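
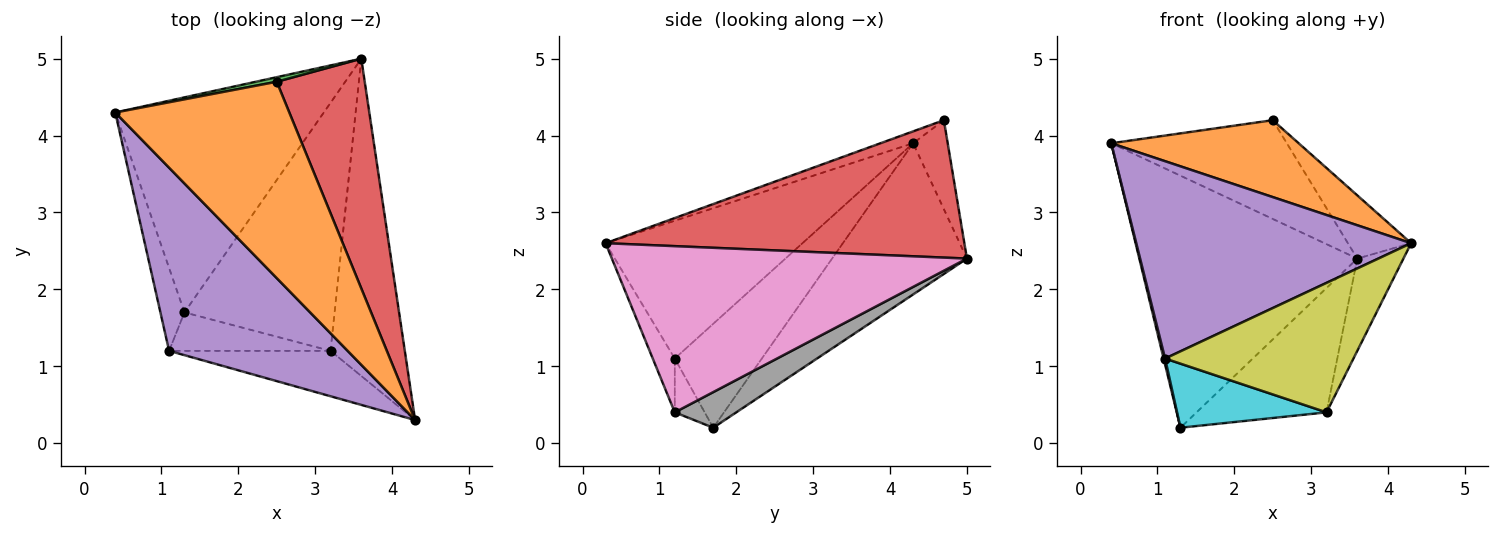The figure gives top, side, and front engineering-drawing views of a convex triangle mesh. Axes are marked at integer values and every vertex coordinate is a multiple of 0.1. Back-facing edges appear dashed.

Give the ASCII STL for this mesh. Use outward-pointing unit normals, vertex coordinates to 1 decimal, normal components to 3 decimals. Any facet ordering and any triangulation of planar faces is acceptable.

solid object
 facet normal -0.426 0.688 -0.587
  outer loop
   vertex 1.3 1.7 0.2
   vertex 0.4 4.3 3.9
   vertex 3.6 5.0 2.4
  endloop
 endfacet
 facet normal -0.063 -0.364 0.929
  outer loop
   vertex 2.5 4.7 4.2
   vertex 0.4 4.3 3.9
   vertex 4.3 0.3 2.6
  endloop
 endfacet
 facet normal -0.193 0.980 0.045
  outer loop
   vertex 2.5 4.7 4.2
   vertex 3.6 5.0 2.4
   vertex 0.4 4.3 3.9
  endloop
 endfacet
 facet normal 0.833 0.147 0.533
  outer loop
   vertex 2.5 4.7 4.2
   vertex 4.3 0.3 2.6
   vertex 3.6 5.0 2.4
  endloop
 endfacet
 facet normal -0.465 -0.649 0.602
  outer loop
   vertex 1.1 1.2 1.1
   vertex 4.3 0.3 2.6
   vertex 0.4 4.3 3.9
  endloop
 endfacet
 facet normal -0.974 -0.016 -0.226
  outer loop
   vertex 1.1 1.2 1.1
   vertex 0.4 4.3 3.9
   vertex 1.3 1.7 0.2
  endloop
 endfacet
 facet normal 0.907 0.118 -0.405
  outer loop
   vertex 3.2 1.2 0.4
   vertex 3.6 5.0 2.4
   vertex 4.3 0.3 2.6
  endloop
 endfacet
 facet normal 0.207 0.438 -0.875
  outer loop
   vertex 3.2 1.2 0.4
   vertex 1.3 1.7 0.2
   vertex 3.6 5.0 2.4
  endloop
 endfacet
 facet normal -0.110 -0.938 -0.329
  outer loop
   vertex 3.2 1.2 0.4
   vertex 4.3 0.3 2.6
   vertex 1.1 1.2 1.1
  endloop
 endfacet
 facet normal -0.169 -0.845 -0.507
  outer loop
   vertex 3.2 1.2 0.4
   vertex 1.1 1.2 1.1
   vertex 1.3 1.7 0.2
  endloop
 endfacet
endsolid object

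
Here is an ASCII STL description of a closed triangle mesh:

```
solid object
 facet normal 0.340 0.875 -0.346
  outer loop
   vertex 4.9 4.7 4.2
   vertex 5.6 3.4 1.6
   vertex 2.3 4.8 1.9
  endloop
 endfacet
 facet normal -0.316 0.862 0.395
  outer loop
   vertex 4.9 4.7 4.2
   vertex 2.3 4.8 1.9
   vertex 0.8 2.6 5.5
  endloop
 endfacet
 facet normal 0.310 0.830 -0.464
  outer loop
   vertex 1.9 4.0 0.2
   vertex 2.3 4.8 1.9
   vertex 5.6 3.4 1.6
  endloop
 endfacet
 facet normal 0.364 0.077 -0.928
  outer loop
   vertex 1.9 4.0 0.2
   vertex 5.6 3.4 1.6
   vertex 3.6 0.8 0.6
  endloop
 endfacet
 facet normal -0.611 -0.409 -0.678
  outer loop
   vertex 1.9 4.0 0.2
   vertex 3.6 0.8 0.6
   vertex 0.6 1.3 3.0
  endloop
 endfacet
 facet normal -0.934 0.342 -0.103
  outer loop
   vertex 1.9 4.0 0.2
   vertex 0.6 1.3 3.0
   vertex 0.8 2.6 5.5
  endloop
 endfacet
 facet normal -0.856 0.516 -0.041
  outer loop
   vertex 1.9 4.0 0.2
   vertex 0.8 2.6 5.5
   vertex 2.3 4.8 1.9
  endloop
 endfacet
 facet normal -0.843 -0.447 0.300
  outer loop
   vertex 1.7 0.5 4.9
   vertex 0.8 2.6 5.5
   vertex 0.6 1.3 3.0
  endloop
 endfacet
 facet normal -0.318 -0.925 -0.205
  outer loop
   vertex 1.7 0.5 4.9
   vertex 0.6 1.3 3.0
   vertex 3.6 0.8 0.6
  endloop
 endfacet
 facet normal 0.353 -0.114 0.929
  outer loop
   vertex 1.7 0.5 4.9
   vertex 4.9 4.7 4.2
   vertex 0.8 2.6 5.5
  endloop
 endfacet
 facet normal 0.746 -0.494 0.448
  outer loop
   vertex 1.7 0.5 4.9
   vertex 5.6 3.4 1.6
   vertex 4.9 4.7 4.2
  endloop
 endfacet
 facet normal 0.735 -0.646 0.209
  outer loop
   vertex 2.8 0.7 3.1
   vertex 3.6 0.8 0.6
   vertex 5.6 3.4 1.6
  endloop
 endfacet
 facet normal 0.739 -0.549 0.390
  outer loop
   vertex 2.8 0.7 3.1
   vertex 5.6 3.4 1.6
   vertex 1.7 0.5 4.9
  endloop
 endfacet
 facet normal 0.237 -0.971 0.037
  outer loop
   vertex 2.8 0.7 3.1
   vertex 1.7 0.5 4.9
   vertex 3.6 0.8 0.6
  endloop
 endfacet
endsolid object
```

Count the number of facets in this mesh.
14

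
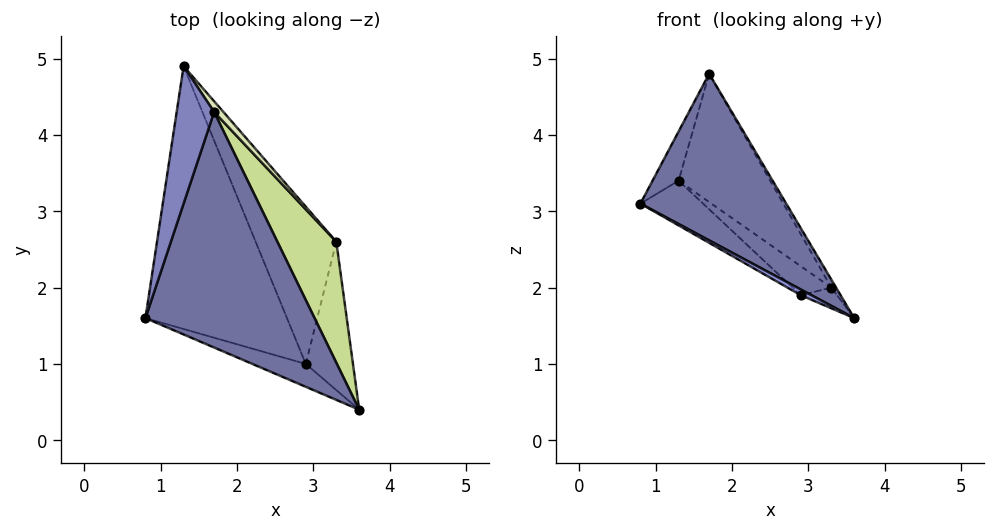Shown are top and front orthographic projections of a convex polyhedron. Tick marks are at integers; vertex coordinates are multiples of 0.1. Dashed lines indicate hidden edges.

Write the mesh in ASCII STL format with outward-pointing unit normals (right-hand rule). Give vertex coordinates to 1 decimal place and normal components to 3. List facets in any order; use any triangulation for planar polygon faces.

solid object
 facet normal 0.187 -0.567 0.802
  outer loop
   vertex 1.7 4.3 4.8
   vertex 0.8 1.6 3.1
   vertex 3.6 0.4 1.6
  endloop
 endfacet
 facet normal -0.941 0.114 0.318
  outer loop
   vertex 1.7 4.3 4.8
   vertex 1.3 4.9 3.4
   vertex 0.8 1.6 3.1
  endloop
 endfacet
 facet normal -0.529 -0.206 -0.823
  outer loop
   vertex 2.9 1.0 1.9
   vertex 3.6 0.4 1.6
   vertex 0.8 1.6 3.1
  endloop
 endfacet
 facet normal -0.458 0.149 -0.876
  outer loop
   vertex 2.9 1.0 1.9
   vertex 0.8 1.6 3.1
   vertex 1.3 4.9 3.4
  endloop
 endfacet
 facet normal -0.292 0.132 -0.947
  outer loop
   vertex 3.3 2.6 2.0
   vertex 3.6 0.4 1.6
   vertex 2.9 1.0 1.9
  endloop
 endfacet
 facet normal -0.433 0.164 -0.887
  outer loop
   vertex 3.3 2.6 2.0
   vertex 2.9 1.0 1.9
   vertex 1.3 4.9 3.4
  endloop
 endfacet
 facet normal 0.876 0.032 0.481
  outer loop
   vertex 3.3 2.6 2.0
   vertex 1.7 4.3 4.8
   vertex 3.6 0.4 1.6
  endloop
 endfacet
 facet normal 0.769 0.637 0.053
  outer loop
   vertex 3.3 2.6 2.0
   vertex 1.3 4.9 3.4
   vertex 1.7 4.3 4.8
  endloop
 endfacet
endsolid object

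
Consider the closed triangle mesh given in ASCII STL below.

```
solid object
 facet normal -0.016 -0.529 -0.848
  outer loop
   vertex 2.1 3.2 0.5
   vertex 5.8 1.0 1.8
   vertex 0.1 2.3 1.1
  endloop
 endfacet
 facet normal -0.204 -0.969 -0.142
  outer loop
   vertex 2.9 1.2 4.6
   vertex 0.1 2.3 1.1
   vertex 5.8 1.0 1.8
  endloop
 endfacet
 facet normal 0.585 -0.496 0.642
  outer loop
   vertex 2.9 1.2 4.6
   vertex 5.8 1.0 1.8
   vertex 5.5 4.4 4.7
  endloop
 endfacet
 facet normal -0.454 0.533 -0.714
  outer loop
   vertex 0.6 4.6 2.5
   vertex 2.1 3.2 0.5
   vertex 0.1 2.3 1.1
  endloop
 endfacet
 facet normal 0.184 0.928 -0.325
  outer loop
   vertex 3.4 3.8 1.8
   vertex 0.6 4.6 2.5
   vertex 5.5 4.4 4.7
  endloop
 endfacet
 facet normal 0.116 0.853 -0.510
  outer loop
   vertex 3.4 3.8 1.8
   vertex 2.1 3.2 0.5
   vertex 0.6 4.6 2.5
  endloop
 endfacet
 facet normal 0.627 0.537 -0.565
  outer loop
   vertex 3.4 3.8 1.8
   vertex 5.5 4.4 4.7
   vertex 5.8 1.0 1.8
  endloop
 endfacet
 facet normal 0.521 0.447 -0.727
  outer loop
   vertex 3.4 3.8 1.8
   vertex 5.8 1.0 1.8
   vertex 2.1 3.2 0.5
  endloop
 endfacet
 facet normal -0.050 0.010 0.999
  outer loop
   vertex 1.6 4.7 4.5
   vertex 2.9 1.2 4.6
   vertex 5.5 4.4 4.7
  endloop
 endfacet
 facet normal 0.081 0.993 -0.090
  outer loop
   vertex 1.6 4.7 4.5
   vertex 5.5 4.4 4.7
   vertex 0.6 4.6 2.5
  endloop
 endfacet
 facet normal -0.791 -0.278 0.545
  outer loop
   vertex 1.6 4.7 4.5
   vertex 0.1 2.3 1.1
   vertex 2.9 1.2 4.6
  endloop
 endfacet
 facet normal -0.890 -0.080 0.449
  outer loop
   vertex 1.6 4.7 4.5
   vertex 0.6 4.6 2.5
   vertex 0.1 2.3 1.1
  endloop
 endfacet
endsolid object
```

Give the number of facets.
12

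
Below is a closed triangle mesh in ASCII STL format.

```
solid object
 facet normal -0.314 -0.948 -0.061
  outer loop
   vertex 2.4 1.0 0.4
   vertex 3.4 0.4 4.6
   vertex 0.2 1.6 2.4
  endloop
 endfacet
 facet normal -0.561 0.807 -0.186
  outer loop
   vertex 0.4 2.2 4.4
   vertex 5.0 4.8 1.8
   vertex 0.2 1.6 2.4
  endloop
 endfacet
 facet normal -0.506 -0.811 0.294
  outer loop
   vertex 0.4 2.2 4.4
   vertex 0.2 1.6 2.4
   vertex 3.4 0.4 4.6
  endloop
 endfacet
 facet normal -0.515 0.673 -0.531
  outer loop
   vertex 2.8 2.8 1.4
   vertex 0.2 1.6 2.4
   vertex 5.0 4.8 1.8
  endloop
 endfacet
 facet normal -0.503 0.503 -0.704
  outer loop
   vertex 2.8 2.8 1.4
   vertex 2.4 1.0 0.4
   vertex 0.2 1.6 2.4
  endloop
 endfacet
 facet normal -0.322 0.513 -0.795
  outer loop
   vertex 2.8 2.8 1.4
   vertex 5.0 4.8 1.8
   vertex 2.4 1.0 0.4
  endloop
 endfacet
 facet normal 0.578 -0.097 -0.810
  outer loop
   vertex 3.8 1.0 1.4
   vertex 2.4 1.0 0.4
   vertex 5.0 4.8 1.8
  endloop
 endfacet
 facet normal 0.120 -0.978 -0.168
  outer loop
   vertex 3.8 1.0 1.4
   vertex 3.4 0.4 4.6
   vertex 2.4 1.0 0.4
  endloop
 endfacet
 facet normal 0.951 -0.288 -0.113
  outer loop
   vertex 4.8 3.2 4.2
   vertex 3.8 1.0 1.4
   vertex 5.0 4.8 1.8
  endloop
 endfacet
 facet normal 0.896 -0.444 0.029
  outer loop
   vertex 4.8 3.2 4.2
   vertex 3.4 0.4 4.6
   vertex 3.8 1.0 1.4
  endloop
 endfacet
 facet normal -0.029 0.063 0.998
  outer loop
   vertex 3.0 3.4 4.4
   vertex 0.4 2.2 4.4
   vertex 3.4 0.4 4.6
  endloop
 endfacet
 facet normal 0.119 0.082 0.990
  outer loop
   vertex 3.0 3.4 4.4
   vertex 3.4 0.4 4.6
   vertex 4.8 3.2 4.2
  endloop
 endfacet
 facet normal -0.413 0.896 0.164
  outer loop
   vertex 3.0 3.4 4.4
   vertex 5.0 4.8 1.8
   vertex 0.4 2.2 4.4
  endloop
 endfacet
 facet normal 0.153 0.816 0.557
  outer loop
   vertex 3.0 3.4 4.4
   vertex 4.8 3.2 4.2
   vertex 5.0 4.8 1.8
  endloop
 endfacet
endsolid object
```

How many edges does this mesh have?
21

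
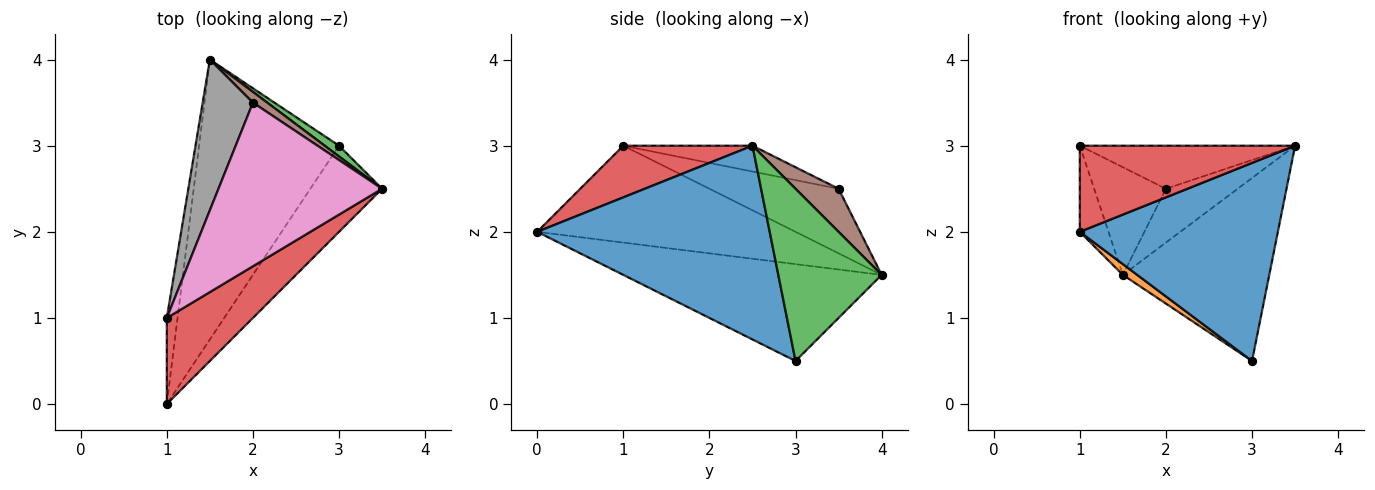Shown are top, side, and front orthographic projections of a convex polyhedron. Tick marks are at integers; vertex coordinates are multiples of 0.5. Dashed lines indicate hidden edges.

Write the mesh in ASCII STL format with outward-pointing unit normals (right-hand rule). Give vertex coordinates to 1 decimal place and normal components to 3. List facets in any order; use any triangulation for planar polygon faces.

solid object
 facet normal 0.733 -0.624 -0.271
  outer loop
   vertex 3.0 3.0 0.5
   vertex 3.5 2.5 3.0
   vertex 1.0 0.0 2.0
  endloop
 endfacet
 facet normal -0.569 -0.032 -0.822
  outer loop
   vertex 3.0 3.0 0.5
   vertex 1.0 0.0 2.0
   vertex 1.5 4.0 1.5
  endloop
 endfacet
 facet normal 0.576 0.816 0.048
  outer loop
   vertex 3.0 3.0 0.5
   vertex 1.5 4.0 1.5
   vertex 3.5 2.5 3.0
  endloop
 endfacet
 facet normal 0.391 -0.651 0.651
  outer loop
   vertex 1.0 1.0 3.0
   vertex 1.0 0.0 2.0
   vertex 3.5 2.5 3.0
  endloop
 endfacet
 facet normal -0.988 0.110 -0.110
  outer loop
   vertex 1.0 1.0 3.0
   vertex 1.5 4.0 1.5
   vertex 1.0 0.0 2.0
  endloop
 endfacet
 facet normal 0.507 0.845 0.169
  outer loop
   vertex 2.0 3.5 2.5
   vertex 3.5 2.5 3.0
   vertex 1.5 4.0 1.5
  endloop
 endfacet
 facet normal -0.151 0.252 0.956
  outer loop
   vertex 2.0 3.5 2.5
   vertex 1.0 1.0 3.0
   vertex 3.5 2.5 3.0
  endloop
 endfacet
 facet normal -0.723 0.402 0.562
  outer loop
   vertex 2.0 3.5 2.5
   vertex 1.5 4.0 1.5
   vertex 1.0 1.0 3.0
  endloop
 endfacet
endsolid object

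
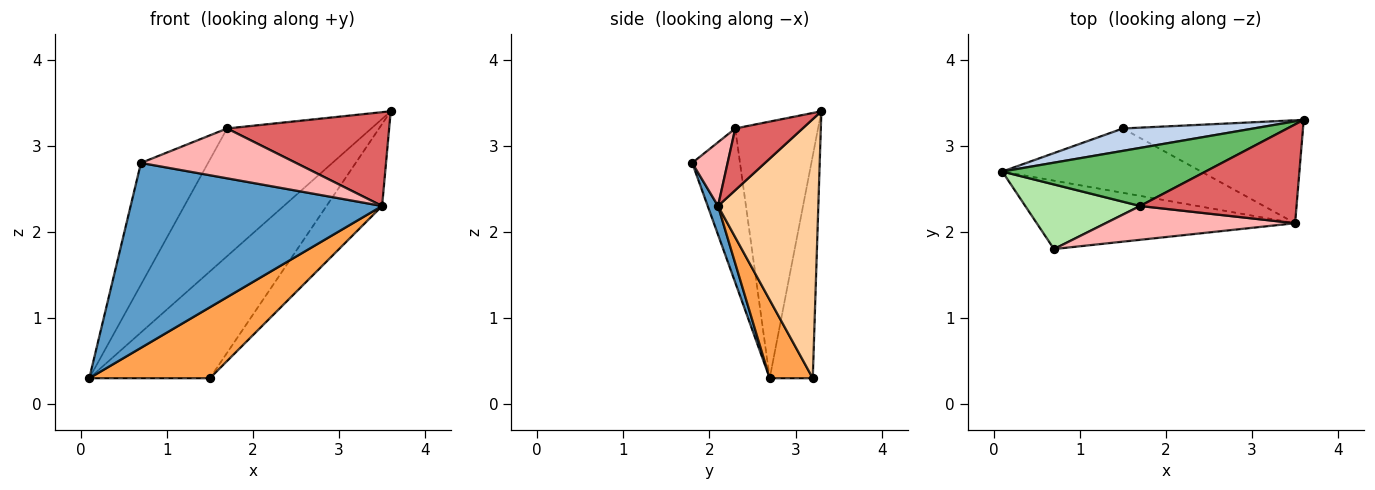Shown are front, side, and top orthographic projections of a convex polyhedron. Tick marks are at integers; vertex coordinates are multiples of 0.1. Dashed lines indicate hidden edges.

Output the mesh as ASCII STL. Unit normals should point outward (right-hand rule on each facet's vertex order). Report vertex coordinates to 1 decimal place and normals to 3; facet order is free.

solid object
 facet normal 0.039 -0.937 -0.347
  outer loop
   vertex 3.5 2.1 2.3
   vertex 0.7 1.8 2.8
   vertex 0.1 2.7 0.3
  endloop
 endfacet
 facet normal -0.330 0.924 0.194
  outer loop
   vertex 1.5 3.2 0.3
   vertex 0.1 2.7 0.3
   vertex 3.6 3.3 3.4
  endloop
 endfacet
 facet normal 0.256 -0.716 -0.650
  outer loop
   vertex 1.5 3.2 0.3
   vertex 3.5 2.1 2.3
   vertex 0.1 2.7 0.3
  endloop
 endfacet
 facet normal 0.747 0.414 -0.520
  outer loop
   vertex 1.5 3.2 0.3
   vertex 3.6 3.3 3.4
   vertex 3.5 2.1 2.3
  endloop
 endfacet
 facet normal -0.463 0.807 0.367
  outer loop
   vertex 1.7 2.3 3.2
   vertex 3.6 3.3 3.4
   vertex 0.1 2.7 0.3
  endloop
 endfacet
 facet normal -0.533 0.748 0.397
  outer loop
   vertex 1.7 2.3 3.2
   vertex 0.1 2.7 0.3
   vertex 0.7 1.8 2.8
  endloop
 endfacet
 facet normal 0.275 -0.662 0.697
  outer loop
   vertex 1.7 2.3 3.2
   vertex 3.5 2.1 2.3
   vertex 3.6 3.3 3.4
  endloop
 endfacet
 facet normal 0.186 -0.813 0.552
  outer loop
   vertex 1.7 2.3 3.2
   vertex 0.7 1.8 2.8
   vertex 3.5 2.1 2.3
  endloop
 endfacet
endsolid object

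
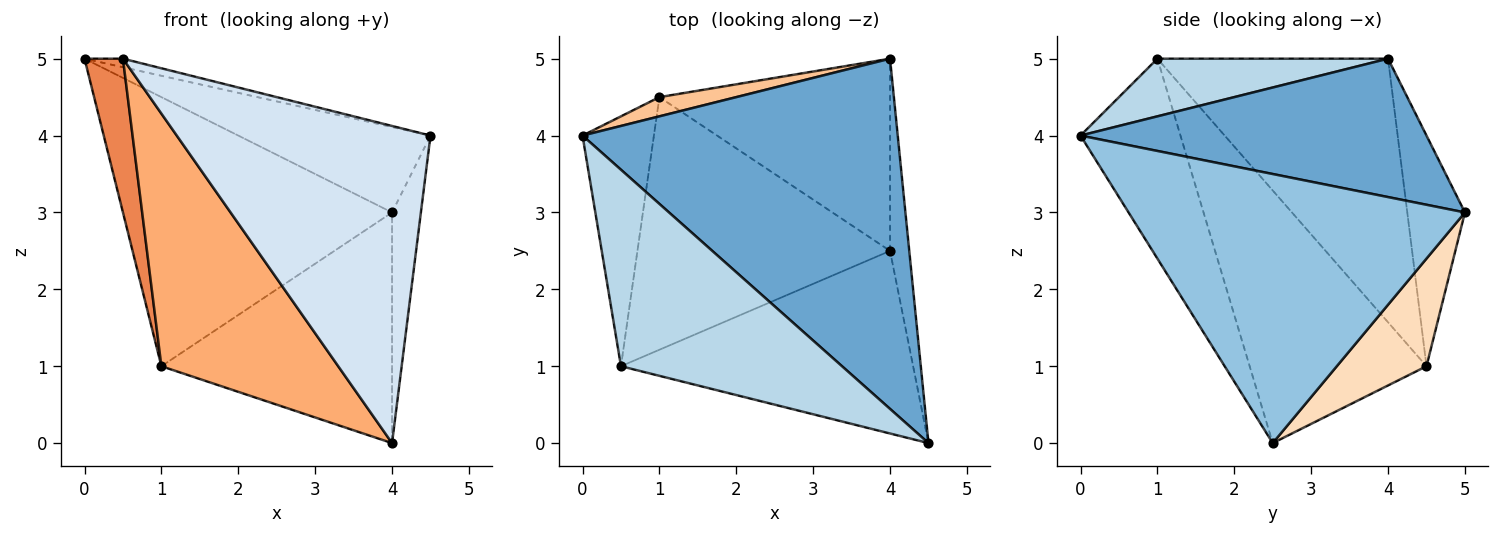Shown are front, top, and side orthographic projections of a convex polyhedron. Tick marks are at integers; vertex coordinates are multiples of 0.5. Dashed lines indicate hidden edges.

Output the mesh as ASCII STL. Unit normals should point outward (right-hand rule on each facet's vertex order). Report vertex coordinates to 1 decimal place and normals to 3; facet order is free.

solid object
 facet normal 0.392 0.218 0.894
  outer loop
   vertex 4.0 5.0 3.0
   vertex 0.0 4.0 5.0
   vertex 4.5 0.0 4.0
  endloop
 endfacet
 facet normal 0.994 0.085 -0.071
  outer loop
   vertex 4.0 2.5 0.0
   vertex 4.0 5.0 3.0
   vertex 4.5 0.0 4.0
  endloop
 endfacet
 facet normal 0.252 0.042 0.967
  outer loop
   vertex 0.5 1.0 5.0
   vertex 4.5 0.0 4.0
   vertex 0.0 4.0 5.0
  endloop
 endfacet
 facet normal -0.323 -0.820 -0.472
  outer loop
   vertex 0.5 1.0 5.0
   vertex 4.0 2.5 0.0
   vertex 4.5 0.0 4.0
  endloop
 endfacet
 facet normal -0.953 -0.159 -0.258
  outer loop
   vertex 1.0 4.5 1.0
   vertex 0.5 1.0 5.0
   vertex 0.0 4.0 5.0
  endloop
 endfacet
 facet normal -0.577 -0.577 -0.577
  outer loop
   vertex 1.0 4.5 1.0
   vertex 4.0 2.5 0.0
   vertex 0.5 1.0 5.0
  endloop
 endfacet
 facet normal -0.209 0.975 0.070
  outer loop
   vertex 1.0 4.5 1.0
   vertex 0.0 4.0 5.0
   vertex 4.0 5.0 3.0
  endloop
 endfacet
 facet normal 0.286 0.736 -0.613
  outer loop
   vertex 1.0 4.5 1.0
   vertex 4.0 5.0 3.0
   vertex 4.0 2.5 0.0
  endloop
 endfacet
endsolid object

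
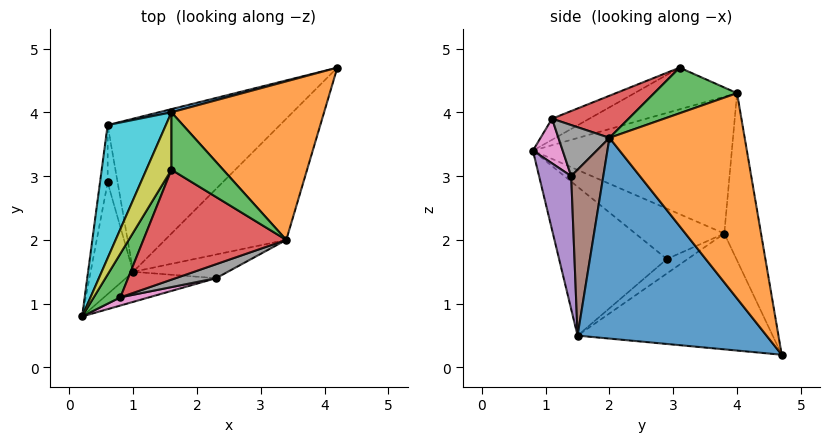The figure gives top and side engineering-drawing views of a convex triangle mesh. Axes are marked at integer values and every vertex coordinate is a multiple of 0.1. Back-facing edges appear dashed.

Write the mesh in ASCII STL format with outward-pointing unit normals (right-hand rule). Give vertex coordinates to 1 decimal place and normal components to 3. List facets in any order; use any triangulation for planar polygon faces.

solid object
 facet normal 0.635 -0.671 -0.383
  outer loop
   vertex 3.4 2.0 3.6
   vertex 1.0 1.5 0.5
   vertex 4.2 4.7 0.2
  endloop
 endfacet
 facet normal -0.503 0.433 -0.748
  outer loop
   vertex 0.6 3.8 2.1
   vertex 4.2 4.7 0.2
   vertex 1.0 1.5 0.5
  endloop
 endfacet
 facet normal -0.619 -0.065 0.782
  outer loop
   vertex 0.8 1.1 3.9
   vertex 1.6 3.1 4.7
   vertex 0.2 0.8 3.4
  endloop
 endfacet
 facet normal 0.253 -0.445 0.859
  outer loop
   vertex 0.8 1.1 3.9
   vertex 3.4 2.0 3.6
   vertex 1.6 3.1 4.7
  endloop
 endfacet
 facet normal 0.242 -0.956 -0.164
  outer loop
   vertex 2.3 1.4 3.0
   vertex 0.2 0.8 3.4
   vertex 1.0 1.5 0.5
  endloop
 endfacet
 facet normal 0.585 -0.739 -0.334
  outer loop
   vertex 2.3 1.4 3.0
   vertex 1.0 1.5 0.5
   vertex 3.4 2.0 3.6
  endloop
 endfacet
 facet normal 0.304 -0.933 0.195
  outer loop
   vertex 2.3 1.4 3.0
   vertex 0.8 1.1 3.9
   vertex 0.2 0.8 3.4
  endloop
 endfacet
 facet normal 0.343 -0.899 0.271
  outer loop
   vertex 2.3 1.4 3.0
   vertex 3.4 2.0 3.6
   vertex 0.8 1.1 3.9
  endloop
 endfacet
 facet normal -0.835 0.224 0.503
  outer loop
   vertex 1.6 4.0 4.3
   vertex 0.2 0.8 3.4
   vertex 1.6 3.1 4.7
  endloop
 endfacet
 facet normal -0.883 0.281 0.376
  outer loop
   vertex 1.6 4.0 4.3
   vertex 0.6 3.8 2.1
   vertex 0.2 0.8 3.4
  endloop
 endfacet
 facet normal -0.234 0.972 0.018
  outer loop
   vertex 1.6 4.0 4.3
   vertex 4.2 4.7 0.2
   vertex 0.6 3.8 2.1
  endloop
 endfacet
 facet normal 0.714 0.457 0.531
  outer loop
   vertex 1.6 4.0 4.3
   vertex 3.4 2.0 3.6
   vertex 4.2 4.7 0.2
  endloop
 endfacet
 facet normal 0.628 0.316 0.711
  outer loop
   vertex 1.6 4.0 4.3
   vertex 1.6 3.1 4.7
   vertex 3.4 2.0 3.6
  endloop
 endfacet
 facet normal -0.961 -0.039 -0.275
  outer loop
   vertex 0.6 2.9 1.7
   vertex 1.0 1.5 0.5
   vertex 0.2 0.8 3.4
  endloop
 endfacet
 facet normal -0.986 0.067 -0.150
  outer loop
   vertex 0.6 2.9 1.7
   vertex 0.2 0.8 3.4
   vertex 0.6 3.8 2.1
  endloop
 endfacet
 facet normal -0.797 0.245 -0.552
  outer loop
   vertex 0.6 2.9 1.7
   vertex 0.6 3.8 2.1
   vertex 1.0 1.5 0.5
  endloop
 endfacet
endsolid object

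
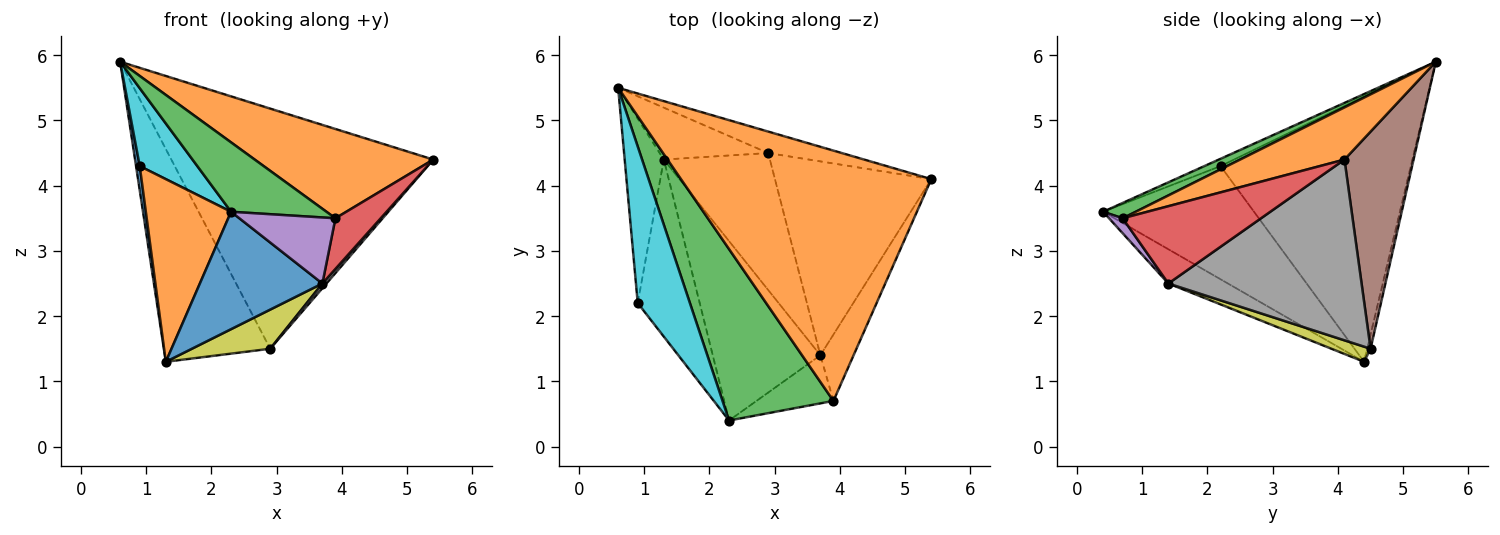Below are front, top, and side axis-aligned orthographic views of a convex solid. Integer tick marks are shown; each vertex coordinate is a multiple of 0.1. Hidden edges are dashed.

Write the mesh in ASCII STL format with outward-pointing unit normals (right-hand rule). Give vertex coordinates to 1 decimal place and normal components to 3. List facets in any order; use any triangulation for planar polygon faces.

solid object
 facet normal -0.257 -0.529 -0.809
  outer loop
   vertex 3.7 1.4 2.5
   vertex 2.3 0.4 3.6
   vertex 1.3 4.4 1.3
  endloop
 endfacet
 facet normal 0.193 -0.330 0.924
  outer loop
   vertex 3.9 0.7 3.5
   vertex 5.4 4.1 4.4
   vertex 0.6 5.5 5.9
  endloop
 endfacet
 facet normal 0.127 -0.372 0.919
  outer loop
   vertex 3.9 0.7 3.5
   vertex 0.6 5.5 5.9
   vertex 2.3 0.4 3.6
  endloop
 endfacet
 facet normal 0.880 -0.288 -0.378
  outer loop
   vertex 3.9 0.7 3.5
   vertex 3.7 1.4 2.5
   vertex 5.4 4.1 4.4
  endloop
 endfacet
 facet normal 0.114 -0.803 -0.585
  outer loop
   vertex 3.9 0.7 3.5
   vertex 2.3 0.4 3.6
   vertex 3.7 1.4 2.5
  endloop
 endfacet
 facet normal 0.254 0.963 -0.086
  outer loop
   vertex 2.9 4.5 1.5
   vertex 0.6 5.5 5.9
   vertex 5.4 4.1 4.4
  endloop
 endfacet
 facet normal -0.031 0.971 -0.237
  outer loop
   vertex 2.9 4.5 1.5
   vertex 1.3 4.4 1.3
   vertex 0.6 5.5 5.9
  endloop
 endfacet
 facet normal 0.756 -0.016 -0.654
  outer loop
   vertex 2.9 4.5 1.5
   vertex 5.4 4.1 4.4
   vertex 3.7 1.4 2.5
  endloop
 endfacet
 facet normal 0.136 -0.272 -0.953
  outer loop
   vertex 2.9 4.5 1.5
   vertex 3.7 1.4 2.5
   vertex 1.3 4.4 1.3
  endloop
 endfacet
 facet normal -0.124 -0.442 0.888
  outer loop
   vertex 0.9 2.2 4.3
   vertex 2.3 0.4 3.6
   vertex 0.6 5.5 5.9
  endloop
 endfacet
 facet normal -0.989 -0.019 -0.146
  outer loop
   vertex 0.9 2.2 4.3
   vertex 0.6 5.5 5.9
   vertex 1.3 4.4 1.3
  endloop
 endfacet
 facet normal -0.786 -0.444 -0.430
  outer loop
   vertex 0.9 2.2 4.3
   vertex 1.3 4.4 1.3
   vertex 2.3 0.4 3.6
  endloop
 endfacet
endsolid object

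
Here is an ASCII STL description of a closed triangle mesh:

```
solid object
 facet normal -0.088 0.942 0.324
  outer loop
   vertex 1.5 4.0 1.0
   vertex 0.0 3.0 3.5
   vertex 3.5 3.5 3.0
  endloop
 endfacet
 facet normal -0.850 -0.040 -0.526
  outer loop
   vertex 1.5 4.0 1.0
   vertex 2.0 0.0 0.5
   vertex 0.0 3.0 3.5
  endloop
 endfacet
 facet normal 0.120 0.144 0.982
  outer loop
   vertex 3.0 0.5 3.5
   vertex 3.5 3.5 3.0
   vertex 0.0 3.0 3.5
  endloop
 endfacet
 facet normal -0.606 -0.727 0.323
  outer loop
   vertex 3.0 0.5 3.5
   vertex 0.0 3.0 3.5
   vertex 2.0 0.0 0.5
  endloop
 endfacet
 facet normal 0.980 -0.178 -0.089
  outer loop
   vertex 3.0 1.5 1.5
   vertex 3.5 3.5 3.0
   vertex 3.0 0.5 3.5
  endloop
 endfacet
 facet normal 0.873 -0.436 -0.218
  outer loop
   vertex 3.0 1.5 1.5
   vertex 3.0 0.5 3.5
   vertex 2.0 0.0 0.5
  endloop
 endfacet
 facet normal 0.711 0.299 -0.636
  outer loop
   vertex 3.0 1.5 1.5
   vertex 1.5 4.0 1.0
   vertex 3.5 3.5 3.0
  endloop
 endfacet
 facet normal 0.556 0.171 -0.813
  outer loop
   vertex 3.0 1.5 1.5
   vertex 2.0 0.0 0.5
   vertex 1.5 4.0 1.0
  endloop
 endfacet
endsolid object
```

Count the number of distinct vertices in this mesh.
6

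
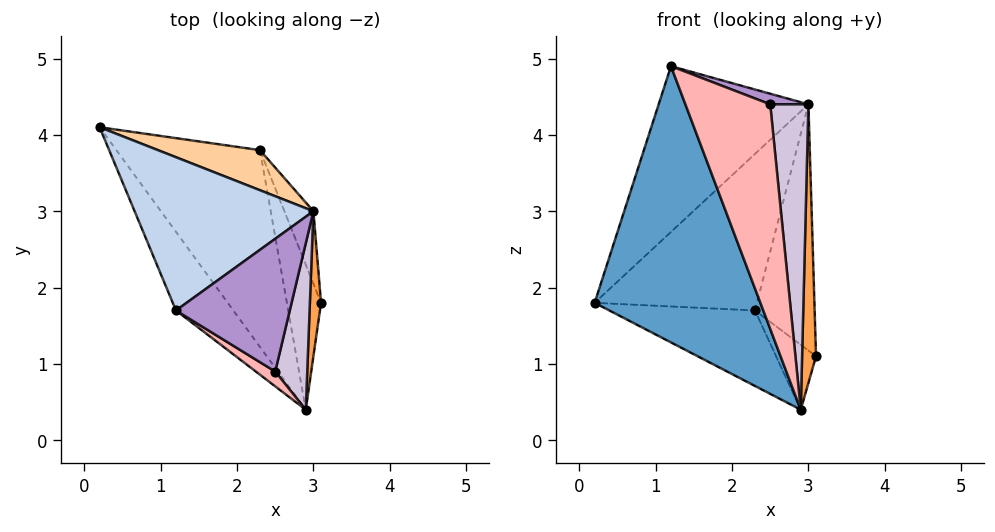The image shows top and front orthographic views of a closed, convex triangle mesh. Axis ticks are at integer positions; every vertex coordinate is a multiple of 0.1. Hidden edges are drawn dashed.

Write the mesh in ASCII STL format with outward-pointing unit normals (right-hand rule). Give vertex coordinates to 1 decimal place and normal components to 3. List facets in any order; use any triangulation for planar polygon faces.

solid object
 facet normal -0.825 -0.544 -0.155
  outer loop
   vertex 2.9 0.4 0.4
   vertex 1.2 1.7 4.9
   vertex 0.2 4.1 1.8
  endloop
 endfacet
 facet normal -0.323 0.695 0.642
  outer loop
   vertex 3.0 3.0 4.4
   vertex 0.2 4.1 1.8
   vertex 1.2 1.7 4.9
  endloop
 endfacet
 facet normal 0.977 -0.189 0.098
  outer loop
   vertex 3.0 3.0 4.4
   vertex 2.9 0.4 0.4
   vertex 3.1 1.8 1.1
  endloop
 endfacet
 facet normal 0.149 0.958 0.245
  outer loop
   vertex 2.3 3.8 1.7
   vertex 0.2 4.1 1.8
   vertex 3.0 3.0 4.4
  endloop
 endfacet
 facet normal 0.909 0.399 -0.118
  outer loop
   vertex 2.3 3.8 1.7
   vertex 3.0 3.0 4.4
   vertex 3.1 1.8 1.1
  endloop
 endfacet
 facet normal 0.007 0.358 -0.934
  outer loop
   vertex 2.3 3.8 1.7
   vertex 2.9 0.4 0.4
   vertex 0.2 4.1 1.8
  endloop
 endfacet
 facet normal 0.319 0.387 -0.865
  outer loop
   vertex 2.3 3.8 1.7
   vertex 3.1 1.8 1.1
   vertex 2.9 0.4 0.4
  endloop
 endfacet
 facet normal -0.507 -0.860 0.057
  outer loop
   vertex 2.5 0.9 4.4
   vertex 1.2 1.7 4.9
   vertex 2.9 0.4 0.4
  endloop
 endfacet
 facet normal 0.317 -0.076 0.945
  outer loop
   vertex 2.5 0.9 4.4
   vertex 3.0 3.0 4.4
   vertex 1.2 1.7 4.9
  endloop
 endfacet
 facet normal 0.965 -0.230 0.125
  outer loop
   vertex 2.5 0.9 4.4
   vertex 2.9 0.4 0.4
   vertex 3.0 3.0 4.4
  endloop
 endfacet
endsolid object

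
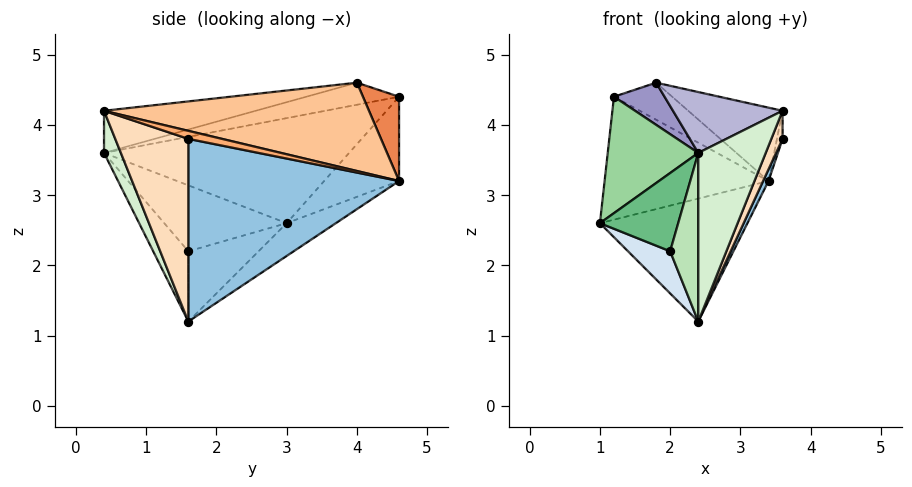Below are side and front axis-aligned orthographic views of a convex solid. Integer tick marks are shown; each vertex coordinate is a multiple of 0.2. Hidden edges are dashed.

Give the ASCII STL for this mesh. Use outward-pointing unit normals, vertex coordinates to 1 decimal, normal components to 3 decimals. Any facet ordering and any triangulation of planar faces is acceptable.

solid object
 facet normal -0.196 0.588 -0.784
  outer loop
   vertex 2.4 1.6 1.2
   vertex 1.0 3.0 2.6
   vertex 3.4 4.6 3.2
  endloop
 endfacet
 facet normal 0.908 -0.023 -0.419
  outer loop
   vertex 2.4 1.6 1.2
   vertex 3.4 4.6 3.2
   vertex 3.6 1.6 3.8
  endloop
 endfacet
 facet normal -0.331 0.723 -0.606
  outer loop
   vertex 1.2 4.6 4.4
   vertex 3.4 4.6 3.2
   vertex 1.0 3.0 2.6
  endloop
 endfacet
 facet normal -0.811 -0.487 -0.324
  outer loop
   vertex 2.0 1.6 2.2
   vertex 1.0 3.0 2.6
   vertex 2.4 1.6 1.2
  endloop
 endfacet
 facet normal 0.379 0.611 0.695
  outer loop
   vertex 1.8 4.0 4.6
   vertex 3.4 4.6 3.2
   vertex 1.2 4.6 4.4
  endloop
 endfacet
 facet normal 0.885 0.147 0.442
  outer loop
   vertex 3.6 0.4 4.2
   vertex 3.6 1.6 3.8
   vertex 3.4 4.6 3.2
  endloop
 endfacet
 facet normal 0.597 0.213 0.773
  outer loop
   vertex 3.6 0.4 4.2
   vertex 3.4 4.6 3.2
   vertex 1.8 4.0 4.6
  endloop
 endfacet
 facet normal 0.899 -0.138 -0.415
  outer loop
   vertex 3.6 0.4 4.2
   vertex 2.4 1.6 1.2
   vertex 3.6 1.6 3.8
  endloop
 endfacet
 facet normal -0.823 -0.526 -0.216
  outer loop
   vertex 2.4 0.4 3.6
   vertex 1.0 3.0 2.6
   vertex 2.0 1.6 2.2
  endloop
 endfacet
 facet normal -0.867 -0.320 0.381
  outer loop
   vertex 2.4 0.4 3.6
   vertex 1.2 4.6 4.4
   vertex 1.0 3.0 2.6
  endloop
 endfacet
 facet normal -0.745 -0.596 -0.298
  outer loop
   vertex 2.4 0.4 3.6
   vertex 2.0 1.6 2.2
   vertex 2.4 1.6 1.2
  endloop
 endfacet
 facet normal 0.218 -0.873 -0.436
  outer loop
   vertex 2.4 0.4 3.6
   vertex 2.4 1.6 1.2
   vertex 3.6 0.4 4.2
  endloop
 endfacet
 facet normal -0.563 -0.307 0.767
  outer loop
   vertex 2.4 0.4 3.6
   vertex 1.8 4.0 4.6
   vertex 1.2 4.6 4.4
  endloop
 endfacet
 facet normal -0.426 -0.307 0.851
  outer loop
   vertex 2.4 0.4 3.6
   vertex 3.6 0.4 4.2
   vertex 1.8 4.0 4.6
  endloop
 endfacet
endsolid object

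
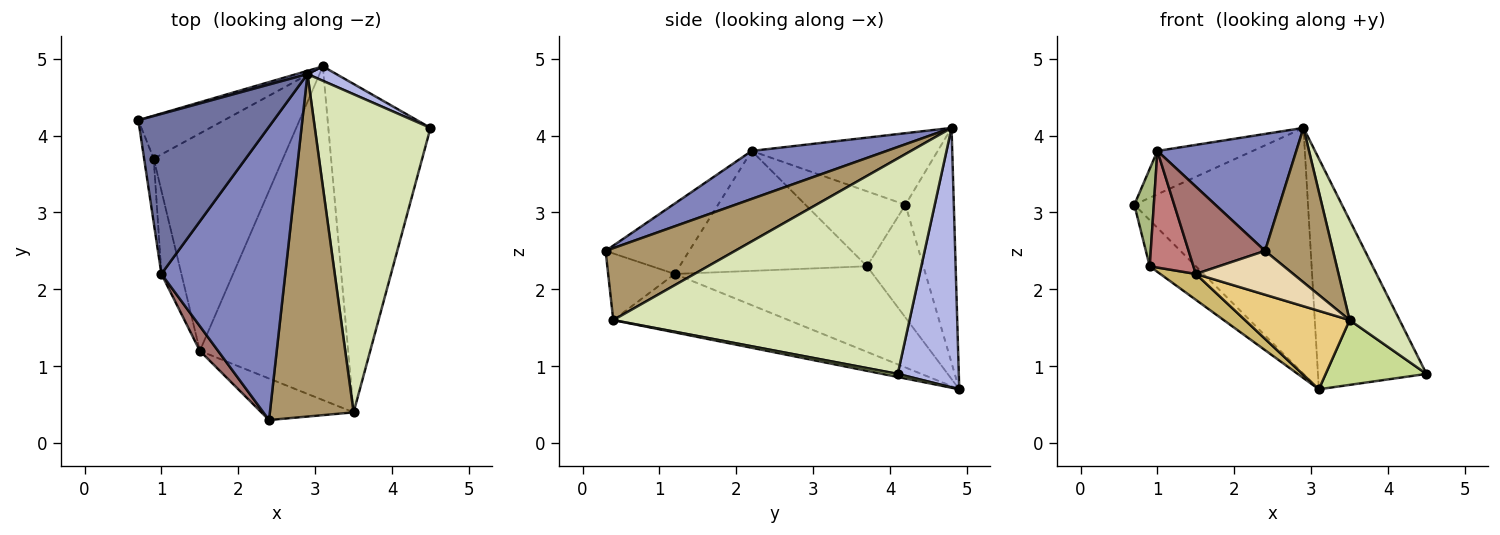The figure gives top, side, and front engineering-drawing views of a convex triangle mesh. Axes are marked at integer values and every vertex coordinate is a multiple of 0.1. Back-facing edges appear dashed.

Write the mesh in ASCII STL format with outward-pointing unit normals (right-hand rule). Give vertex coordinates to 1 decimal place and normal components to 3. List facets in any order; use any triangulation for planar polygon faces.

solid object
 facet normal -0.454 0.233 0.860
  outer loop
   vertex 1.0 2.2 3.8
   vertex 2.9 4.8 4.1
   vertex 0.7 4.2 3.1
  endloop
 endfacet
 facet normal 0.339 -0.348 0.874
  outer loop
   vertex 1.0 2.2 3.8
   vertex 2.4 0.3 2.5
   vertex 2.9 4.8 4.1
  endloop
 endfacet
 facet normal -0.268 0.963 0.013
  outer loop
   vertex 3.1 4.9 0.7
   vertex 0.7 4.2 3.1
   vertex 2.9 4.8 4.1
  endloop
 endfacet
 facet normal 0.490 0.870 0.054
  outer loop
   vertex 3.1 4.9 0.7
   vertex 2.9 4.8 4.1
   vertex 4.5 4.1 0.9
  endloop
 endfacet
 facet normal -0.667 0.546 -0.508
  outer loop
   vertex 0.9 3.7 2.3
   vertex 0.7 4.2 3.1
   vertex 3.1 4.9 0.7
  endloop
 endfacet
 facet normal -0.974 -0.190 -0.125
  outer loop
   vertex 0.9 3.7 2.3
   vertex 1.0 2.2 3.8
   vertex 0.7 4.2 3.1
  endloop
 endfacet
 facet normal 0.030 -0.194 -0.981
  outer loop
   vertex 3.5 0.4 1.6
   vertex 3.1 4.9 0.7
   vertex 4.5 4.1 0.9
  endloop
 endfacet
 facet normal 0.871 -0.147 0.468
  outer loop
   vertex 3.5 0.4 1.6
   vertex 4.5 4.1 0.9
   vertex 2.9 4.8 4.1
  endloop
 endfacet
 facet normal 0.617 -0.324 0.718
  outer loop
   vertex 3.5 0.4 1.6
   vertex 2.9 4.8 4.1
   vertex 2.4 0.3 2.5
  endloop
 endfacet
 facet normal -0.550 -0.099 -0.830
  outer loop
   vertex 1.5 1.2 2.2
   vertex 0.9 3.7 2.3
   vertex 3.1 4.9 0.7
  endloop
 endfacet
 facet normal -0.358 -0.214 -0.909
  outer loop
   vertex 1.5 1.2 2.2
   vertex 3.1 4.9 0.7
   vertex 3.5 0.4 1.6
  endloop
 endfacet
 facet normal -0.445 -0.650 -0.616
  outer loop
   vertex 1.5 1.2 2.2
   vertex 3.5 0.4 1.6
   vertex 2.4 0.3 2.5
  endloop
 endfacet
 facet normal -0.725 -0.663 0.188
  outer loop
   vertex 1.5 1.2 2.2
   vertex 2.4 0.3 2.5
   vertex 1.0 2.2 3.8
  endloop
 endfacet
 facet normal -0.961 -0.224 -0.160
  outer loop
   vertex 1.5 1.2 2.2
   vertex 1.0 2.2 3.8
   vertex 0.9 3.7 2.3
  endloop
 endfacet
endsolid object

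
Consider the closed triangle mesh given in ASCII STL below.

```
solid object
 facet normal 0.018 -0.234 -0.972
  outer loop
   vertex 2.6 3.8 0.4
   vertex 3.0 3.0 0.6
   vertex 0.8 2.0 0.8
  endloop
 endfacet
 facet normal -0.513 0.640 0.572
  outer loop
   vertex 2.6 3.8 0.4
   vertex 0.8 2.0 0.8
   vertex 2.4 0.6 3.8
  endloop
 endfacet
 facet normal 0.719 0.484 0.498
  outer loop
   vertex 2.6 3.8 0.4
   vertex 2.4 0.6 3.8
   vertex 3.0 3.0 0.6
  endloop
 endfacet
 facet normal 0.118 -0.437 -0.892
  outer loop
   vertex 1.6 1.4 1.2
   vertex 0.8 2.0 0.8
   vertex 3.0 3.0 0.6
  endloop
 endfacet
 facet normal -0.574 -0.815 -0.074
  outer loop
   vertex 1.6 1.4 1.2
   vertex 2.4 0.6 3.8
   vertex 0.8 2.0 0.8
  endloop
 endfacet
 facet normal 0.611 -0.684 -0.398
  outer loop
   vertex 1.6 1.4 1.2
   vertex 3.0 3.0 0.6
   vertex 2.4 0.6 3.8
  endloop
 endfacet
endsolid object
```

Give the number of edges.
9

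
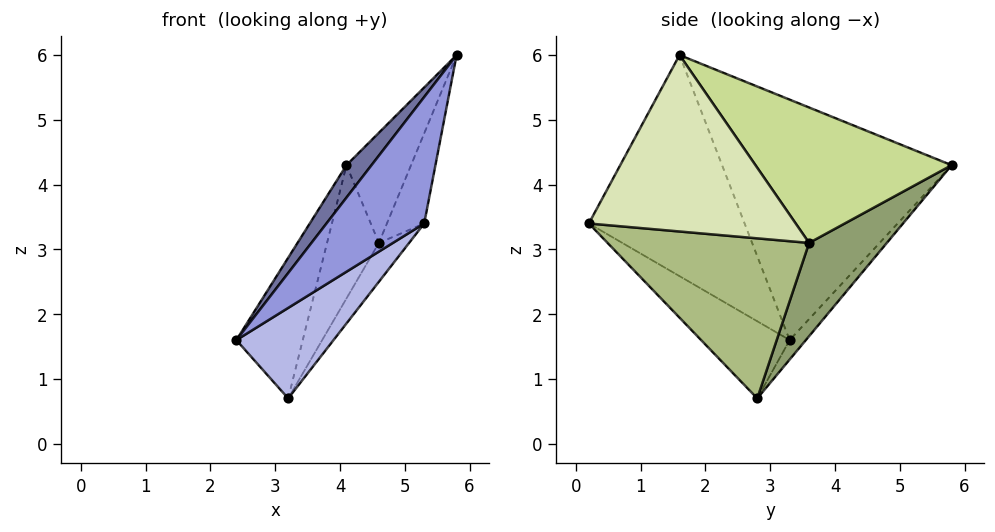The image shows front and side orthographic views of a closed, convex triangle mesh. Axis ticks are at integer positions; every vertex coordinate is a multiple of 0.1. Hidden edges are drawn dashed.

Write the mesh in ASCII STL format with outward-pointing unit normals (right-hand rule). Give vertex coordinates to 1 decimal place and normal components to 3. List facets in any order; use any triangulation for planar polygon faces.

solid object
 facet normal -0.804 -0.088 0.588
  outer loop
   vertex 4.1 5.8 4.3
   vertex 2.4 3.3 1.6
   vertex 5.8 1.6 6.0
  endloop
 endfacet
 facet normal -0.190 0.777 -0.600
  outer loop
   vertex 3.2 2.8 0.7
   vertex 2.4 3.3 1.6
   vertex 4.1 5.8 4.3
  endloop
 endfacet
 facet normal -0.773 -0.485 0.410
  outer loop
   vertex 5.3 0.2 3.4
   vertex 5.8 1.6 6.0
   vertex 2.4 3.3 1.6
  endloop
 endfacet
 facet normal -0.662 -0.726 -0.185
  outer loop
   vertex 5.3 0.2 3.4
   vertex 2.4 3.3 1.6
   vertex 3.2 2.8 0.7
  endloop
 endfacet
 facet normal 0.691 0.461 -0.557
  outer loop
   vertex 4.6 3.6 3.1
   vertex 3.2 2.8 0.7
   vertex 4.1 5.8 4.3
  endloop
 endfacet
 facet normal 0.838 0.126 -0.531
  outer loop
   vertex 4.6 3.6 3.1
   vertex 5.3 0.2 3.4
   vertex 3.2 2.8 0.7
  endloop
 endfacet
 facet normal 0.935 0.308 -0.175
  outer loop
   vertex 4.6 3.6 3.1
   vertex 4.1 5.8 4.3
   vertex 5.8 1.6 6.0
  endloop
 endfacet
 facet normal 0.946 0.171 -0.274
  outer loop
   vertex 4.6 3.6 3.1
   vertex 5.8 1.6 6.0
   vertex 5.3 0.2 3.4
  endloop
 endfacet
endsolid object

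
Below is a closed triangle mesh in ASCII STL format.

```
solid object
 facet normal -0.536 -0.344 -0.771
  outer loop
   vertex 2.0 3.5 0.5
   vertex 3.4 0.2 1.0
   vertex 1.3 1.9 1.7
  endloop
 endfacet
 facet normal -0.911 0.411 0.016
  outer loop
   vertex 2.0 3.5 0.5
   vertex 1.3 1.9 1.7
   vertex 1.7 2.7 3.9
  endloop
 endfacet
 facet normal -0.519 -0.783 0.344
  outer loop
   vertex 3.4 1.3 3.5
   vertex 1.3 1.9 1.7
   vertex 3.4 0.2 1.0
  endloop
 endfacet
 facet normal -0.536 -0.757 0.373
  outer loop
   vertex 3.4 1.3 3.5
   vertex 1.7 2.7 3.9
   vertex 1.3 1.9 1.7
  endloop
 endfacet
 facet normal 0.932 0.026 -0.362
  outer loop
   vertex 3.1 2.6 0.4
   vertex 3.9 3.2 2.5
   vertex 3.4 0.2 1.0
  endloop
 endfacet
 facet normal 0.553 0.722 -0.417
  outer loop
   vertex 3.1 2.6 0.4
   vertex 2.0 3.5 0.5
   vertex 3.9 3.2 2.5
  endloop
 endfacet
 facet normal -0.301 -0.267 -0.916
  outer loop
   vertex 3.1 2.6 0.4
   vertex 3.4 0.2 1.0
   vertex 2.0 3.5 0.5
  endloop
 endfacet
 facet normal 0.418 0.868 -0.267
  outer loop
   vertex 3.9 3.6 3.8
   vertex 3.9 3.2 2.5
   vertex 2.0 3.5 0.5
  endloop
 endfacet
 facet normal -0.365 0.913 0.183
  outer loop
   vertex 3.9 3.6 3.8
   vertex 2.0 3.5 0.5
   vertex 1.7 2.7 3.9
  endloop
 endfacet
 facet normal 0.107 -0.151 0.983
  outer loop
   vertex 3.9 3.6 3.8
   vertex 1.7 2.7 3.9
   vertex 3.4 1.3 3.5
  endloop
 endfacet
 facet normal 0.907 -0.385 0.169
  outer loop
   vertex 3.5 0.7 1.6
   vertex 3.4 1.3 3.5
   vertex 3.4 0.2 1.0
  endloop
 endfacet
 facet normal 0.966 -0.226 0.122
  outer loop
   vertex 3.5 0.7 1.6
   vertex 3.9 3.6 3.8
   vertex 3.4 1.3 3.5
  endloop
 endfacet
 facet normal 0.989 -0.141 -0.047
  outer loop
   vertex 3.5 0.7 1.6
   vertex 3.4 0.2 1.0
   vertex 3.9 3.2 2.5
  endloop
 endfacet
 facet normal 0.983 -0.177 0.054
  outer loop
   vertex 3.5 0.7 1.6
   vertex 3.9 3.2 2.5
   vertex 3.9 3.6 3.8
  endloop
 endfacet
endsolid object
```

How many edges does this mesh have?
21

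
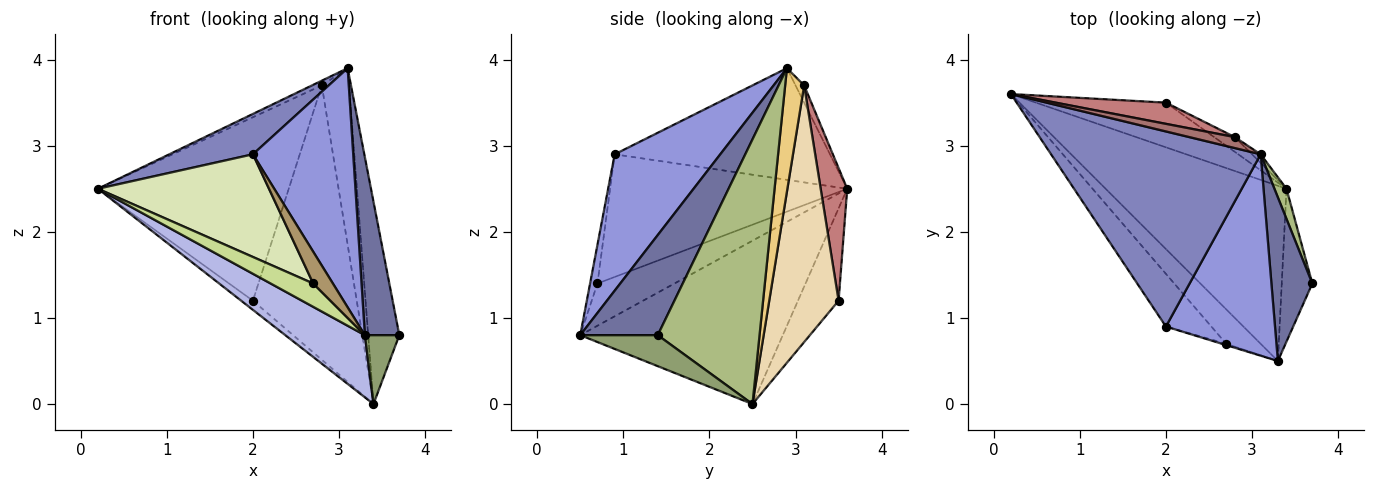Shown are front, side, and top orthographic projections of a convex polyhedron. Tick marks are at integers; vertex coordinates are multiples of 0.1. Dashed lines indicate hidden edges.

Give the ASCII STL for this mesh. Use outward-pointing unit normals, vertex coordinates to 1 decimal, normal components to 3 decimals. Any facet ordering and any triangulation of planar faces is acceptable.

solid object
 facet normal 0.856 -0.380 0.350
  outer loop
   vertex 3.1 2.9 3.9
   vertex 3.3 0.5 0.8
   vertex 3.7 1.4 0.8
  endloop
 endfacet
 facet normal -0.463 -0.180 0.868
  outer loop
   vertex 2.0 0.9 2.9
   vertex 3.1 2.9 3.9
   vertex 0.2 3.6 2.5
  endloop
 endfacet
 facet normal 0.627 -0.596 0.502
  outer loop
   vertex 2.0 0.9 2.9
   vertex 3.3 0.5 0.8
   vertex 3.1 2.9 3.9
  endloop
 endfacet
 facet normal -0.648 -0.255 -0.718
  outer loop
   vertex 3.4 2.5 0.0
   vertex 3.3 0.5 0.8
   vertex 0.2 3.6 2.5
  endloop
 endfacet
 facet normal 0.679 -0.302 -0.669
  outer loop
   vertex 3.4 2.5 0.0
   vertex 3.7 1.4 0.8
   vertex 3.3 0.5 0.8
  endloop
 endfacet
 facet normal 0.955 0.292 0.044
  outer loop
   vertex 3.4 2.5 0.0
   vertex 3.1 2.9 3.9
   vertex 3.7 1.4 0.8
  endloop
 endfacet
 facet normal -0.712 -0.394 -0.581
  outer loop
   vertex 2.7 0.7 1.4
   vertex 0.2 3.6 2.5
   vertex 3.3 0.5 0.8
  endloop
 endfacet
 facet normal -0.777 -0.560 -0.288
  outer loop
   vertex 2.7 0.7 1.4
   vertex 2.0 0.9 2.9
   vertex 0.2 3.6 2.5
  endloop
 endfacet
 facet normal -0.351 -0.936 -0.039
  outer loop
   vertex 2.7 0.7 1.4
   vertex 3.3 0.5 0.8
   vertex 2.0 0.9 2.9
  endloop
 endfacet
 facet normal -0.571 0.165 -0.804
  outer loop
   vertex 2.0 3.5 1.2
   vertex 3.4 2.5 0.0
   vertex 0.2 3.6 2.5
  endloop
 endfacet
 facet normal 0.573 0.819 -0.040
  outer loop
   vertex 2.8 3.1 3.7
   vertex 3.1 2.9 3.9
   vertex 3.4 2.5 0.0
  endloop
 endfacet
 facet normal 0.555 0.831 -0.045
  outer loop
   vertex 2.8 3.1 3.7
   vertex 3.4 2.5 0.0
   vertex 2.0 3.5 1.2
  endloop
 endfacet
 facet normal -0.328 0.375 0.867
  outer loop
   vertex 2.8 3.1 3.7
   vertex 0.2 3.6 2.5
   vertex 3.1 2.9 3.9
  endloop
 endfacet
 facet normal 0.137 0.984 0.114
  outer loop
   vertex 2.8 3.1 3.7
   vertex 2.0 3.5 1.2
   vertex 0.2 3.6 2.5
  endloop
 endfacet
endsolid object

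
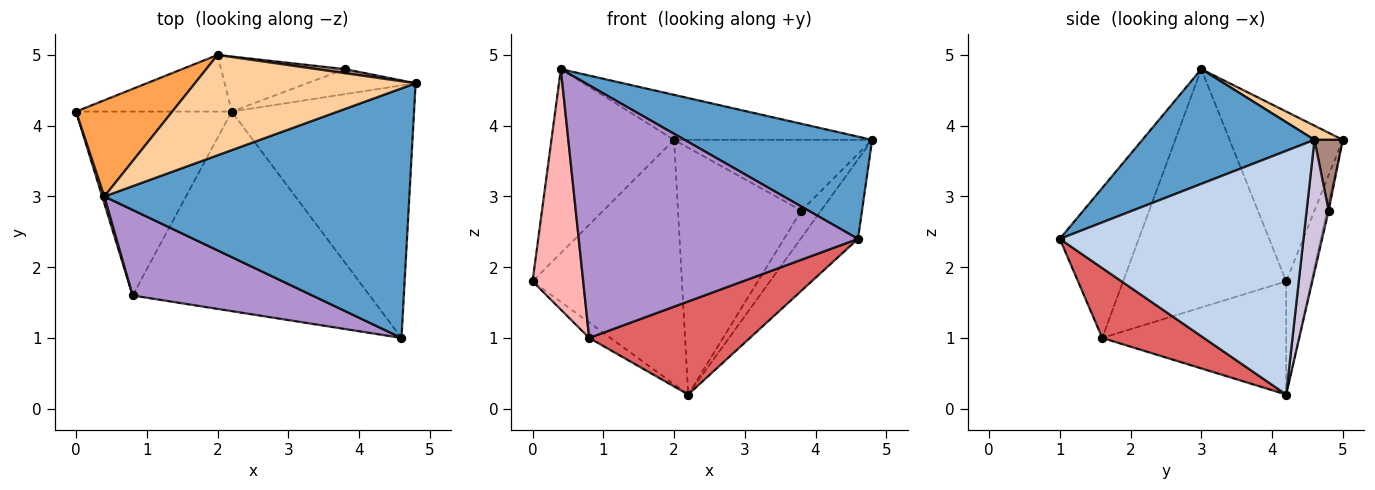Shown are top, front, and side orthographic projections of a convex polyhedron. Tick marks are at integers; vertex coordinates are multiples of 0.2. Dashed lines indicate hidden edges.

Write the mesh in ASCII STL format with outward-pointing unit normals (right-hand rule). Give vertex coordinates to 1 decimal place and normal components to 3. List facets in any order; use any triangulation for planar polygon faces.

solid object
 facet normal 0.329 -0.358 0.874
  outer loop
   vertex 0.4 3.0 4.8
   vertex 4.6 1.0 2.4
   vertex 4.8 4.6 3.8
  endloop
 endfacet
 facet normal 0.787 0.185 -0.589
  outer loop
   vertex 2.2 4.2 0.2
   vertex 4.8 4.6 3.8
   vertex 4.6 1.0 2.4
  endloop
 endfacet
 facet normal -0.633 0.686 0.359
  outer loop
   vertex 2.0 5.0 3.8
   vertex 0.0 4.2 1.8
   vertex 0.4 3.0 4.8
  endloop
 endfacet
 facet normal 0.058 0.409 0.911
  outer loop
   vertex 2.0 5.0 3.8
   vertex 0.4 3.0 4.8
   vertex 4.8 4.6 3.8
  endloop
 endfacet
 facet normal -0.162 0.961 -0.223
  outer loop
   vertex 2.0 5.0 3.8
   vertex 2.2 4.2 0.2
   vertex 0.0 4.2 1.8
  endloop
 endfacet
 facet normal -0.587 0.068 -0.807
  outer loop
   vertex 0.8 1.6 1.0
   vertex 0.0 4.2 1.8
   vertex 2.2 4.2 0.2
  endloop
 endfacet
 facet normal 0.258 -0.408 -0.876
  outer loop
   vertex 0.8 1.6 1.0
   vertex 2.2 4.2 0.2
   vertex 4.6 1.0 2.4
  endloop
 endfacet
 facet normal -0.955 -0.297 0.009
  outer loop
   vertex 0.8 1.6 1.0
   vertex 0.4 3.0 4.8
   vertex 0.0 4.2 1.8
  endloop
 endfacet
 facet normal -0.259 -0.915 0.310
  outer loop
   vertex 0.8 1.6 1.0
   vertex 4.6 1.0 2.4
   vertex 0.4 3.0 4.8
  endloop
 endfacet
 facet normal 0.636 0.568 -0.522
  outer loop
   vertex 3.8 4.8 2.8
   vertex 4.8 4.6 3.8
   vertex 2.2 4.2 0.2
  endloop
 endfacet
 facet normal 0.141 0.988 0.056
  outer loop
   vertex 3.8 4.8 2.8
   vertex 2.0 5.0 3.8
   vertex 4.8 4.6 3.8
  endloop
 endfacet
 facet normal -0.012 0.976 -0.218
  outer loop
   vertex 3.8 4.8 2.8
   vertex 2.2 4.2 0.2
   vertex 2.0 5.0 3.8
  endloop
 endfacet
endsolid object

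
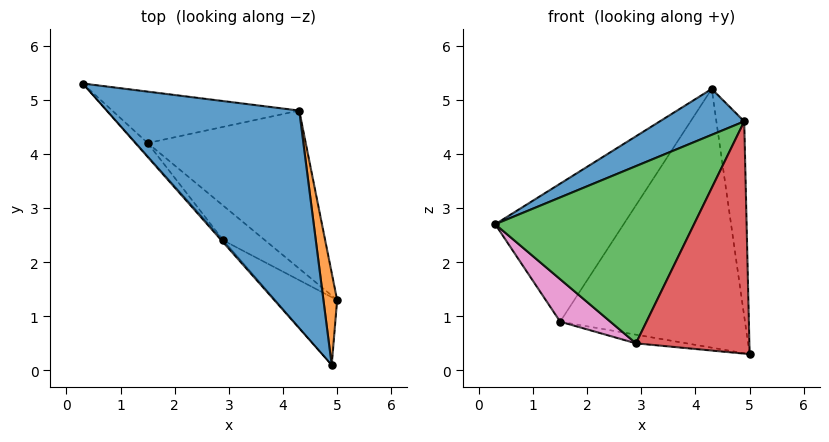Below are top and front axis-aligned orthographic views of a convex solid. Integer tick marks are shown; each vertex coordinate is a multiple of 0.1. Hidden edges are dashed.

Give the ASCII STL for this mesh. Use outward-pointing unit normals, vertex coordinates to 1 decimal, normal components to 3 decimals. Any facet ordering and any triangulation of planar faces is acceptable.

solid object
 facet normal -0.537 -0.174 0.825
  outer loop
   vertex 4.9 0.1 4.6
   vertex 4.3 4.8 5.2
   vertex 0.3 5.3 2.7
  endloop
 endfacet
 facet normal 0.991 0.119 0.056
  outer loop
   vertex 4.9 0.1 4.6
   vertex 5.0 1.3 0.3
   vertex 4.3 4.8 5.2
  endloop
 endfacet
 facet normal -0.748 -0.664 -0.008
  outer loop
   vertex 2.9 2.4 0.5
   vertex 4.9 0.1 4.6
   vertex 0.3 5.3 2.7
  endloop
 endfacet
 facet normal -0.468 -0.848 -0.248
  outer loop
   vertex 2.9 2.4 0.5
   vertex 5.0 1.3 0.3
   vertex 4.9 0.1 4.6
  endloop
 endfacet
 facet normal 0.318 0.888 -0.331
  outer loop
   vertex 1.5 4.2 0.9
   vertex 0.3 5.3 2.7
   vertex 4.3 4.8 5.2
  endloop
 endfacet
 facet normal 0.526 0.726 -0.444
  outer loop
   vertex 1.5 4.2 0.9
   vertex 4.3 4.8 5.2
   vertex 5.0 1.3 0.3
  endloop
 endfacet
 facet normal -0.796 -0.580 -0.176
  outer loop
   vertex 1.5 4.2 0.9
   vertex 2.9 2.4 0.5
   vertex 0.3 5.3 2.7
  endloop
 endfacet
 facet normal 0.035 0.242 -0.970
  outer loop
   vertex 1.5 4.2 0.9
   vertex 5.0 1.3 0.3
   vertex 2.9 2.4 0.5
  endloop
 endfacet
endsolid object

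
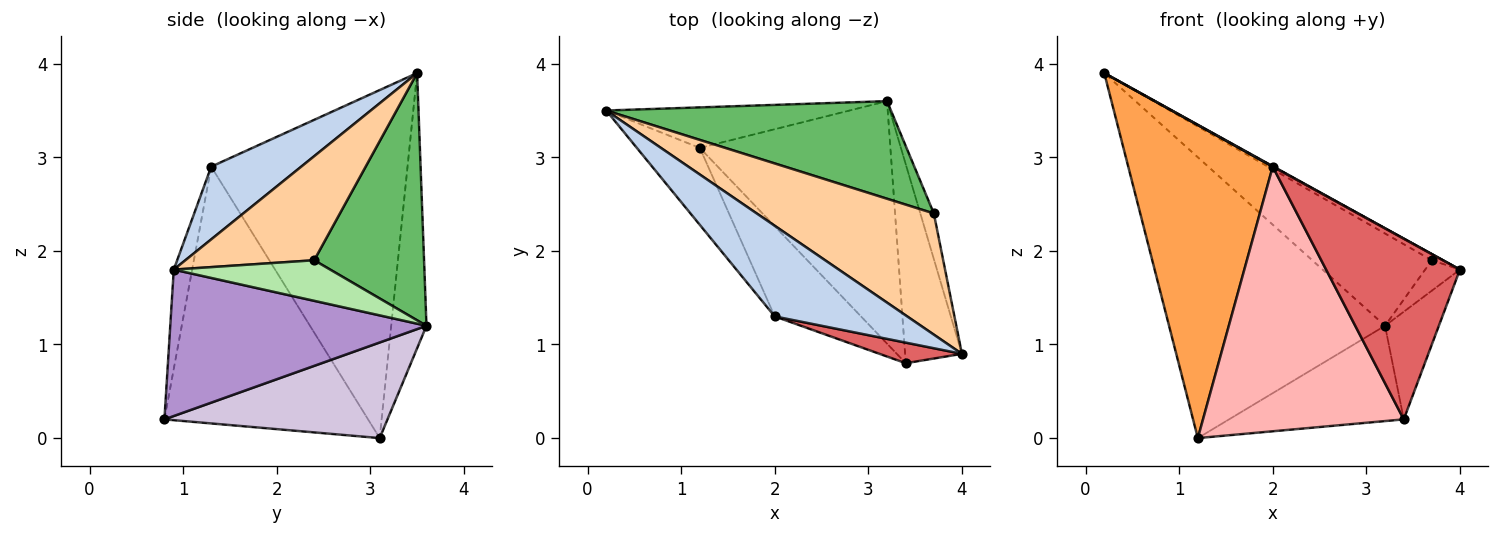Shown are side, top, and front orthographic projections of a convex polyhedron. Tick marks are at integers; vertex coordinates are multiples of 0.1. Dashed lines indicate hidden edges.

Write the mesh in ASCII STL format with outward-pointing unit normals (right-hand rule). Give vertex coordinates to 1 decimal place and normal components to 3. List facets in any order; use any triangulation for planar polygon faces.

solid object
 facet normal -0.160 0.977 -0.141
  outer loop
   vertex 1.2 3.1 0.0
   vertex 0.2 3.5 3.9
   vertex 3.2 3.6 1.2
  endloop
 endfacet
 facet normal 0.481 -0.005 0.877
  outer loop
   vertex 2.0 1.3 2.9
   vertex 4.0 0.9 1.8
   vertex 0.2 3.5 3.9
  endloop
 endfacet
 facet normal -0.797 -0.587 -0.144
  outer loop
   vertex 2.0 1.3 2.9
   vertex 0.2 3.5 3.9
   vertex 1.2 3.1 0.0
  endloop
 endfacet
 facet normal 0.506 0.044 0.861
  outer loop
   vertex 3.7 2.4 1.9
   vertex 0.2 3.5 3.9
   vertex 4.0 0.9 1.8
  endloop
 endfacet
 facet normal 0.534 0.581 0.615
  outer loop
   vertex 3.7 2.4 1.9
   vertex 3.2 3.6 1.2
   vertex 0.2 3.5 3.9
  endloop
 endfacet
 facet normal 0.928 0.206 -0.309
  outer loop
   vertex 3.7 2.4 1.9
   vertex 4.0 0.9 1.8
   vertex 3.2 3.6 1.2
  endloop
 endfacet
 facet normal -0.135 -0.984 0.112
  outer loop
   vertex 3.4 0.8 0.2
   vertex 4.0 0.9 1.8
   vertex 2.0 1.3 2.9
  endloop
 endfacet
 facet normal -0.693 -0.683 -0.233
  outer loop
   vertex 3.4 0.8 0.2
   vertex 2.0 1.3 2.9
   vertex 1.2 3.1 0.0
  endloop
 endfacet
 facet normal 0.915 0.192 -0.355
  outer loop
   vertex 3.4 0.8 0.2
   vertex 3.2 3.6 1.2
   vertex 4.0 0.9 1.8
  endloop
 endfacet
 facet normal 0.423 0.331 -0.843
  outer loop
   vertex 3.4 0.8 0.2
   vertex 1.2 3.1 0.0
   vertex 3.2 3.6 1.2
  endloop
 endfacet
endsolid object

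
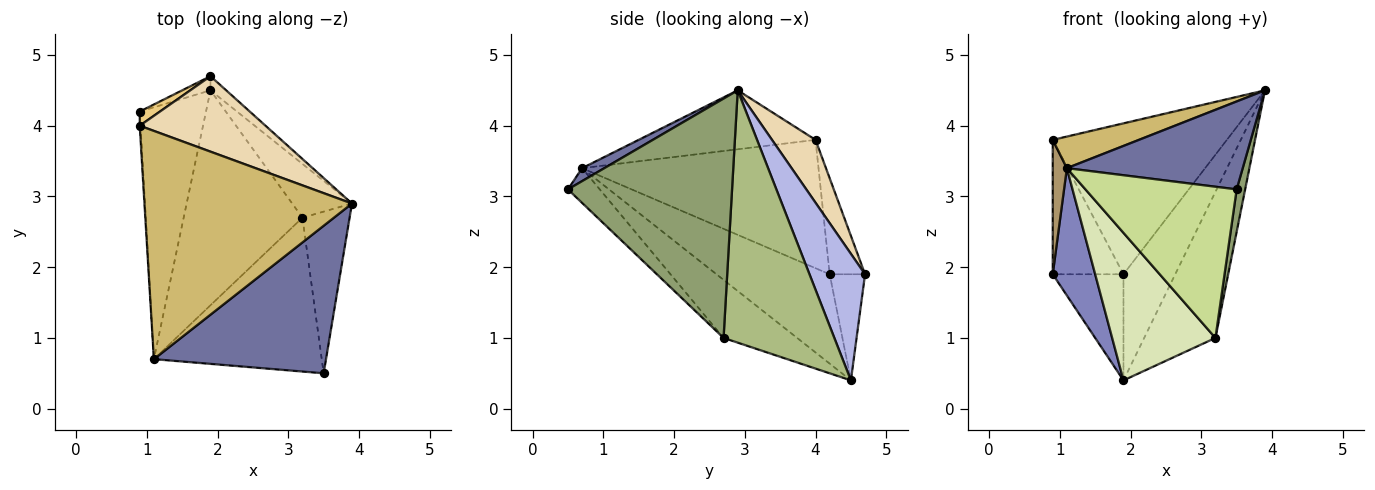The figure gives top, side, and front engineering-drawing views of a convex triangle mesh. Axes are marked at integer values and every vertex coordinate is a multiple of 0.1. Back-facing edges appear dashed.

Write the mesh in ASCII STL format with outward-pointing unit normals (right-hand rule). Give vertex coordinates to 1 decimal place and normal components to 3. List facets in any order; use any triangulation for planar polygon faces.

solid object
 facet normal 0.065 -0.511 0.857
  outer loop
   vertex 1.1 0.7 3.4
   vertex 3.5 0.5 3.1
   vertex 3.9 2.9 4.5
  endloop
 endfacet
 facet normal -0.769 -0.288 -0.570
  outer loop
   vertex 1.1 0.7 3.4
   vertex 0.9 4.2 1.9
   vertex 1.9 4.5 0.4
  endloop
 endfacet
 facet normal -0.444 0.888 -0.118
  outer loop
   vertex 1.9 4.7 1.9
   vertex 1.9 4.5 0.4
   vertex 0.9 4.2 1.9
  endloop
 endfacet
 facet normal 0.729 0.679 -0.091
  outer loop
   vertex 1.9 4.7 1.9
   vertex 3.9 2.9 4.5
   vertex 1.9 4.5 0.4
  endloop
 endfacet
 facet normal 0.980 -0.051 -0.193
  outer loop
   vertex 3.2 2.7 1.0
   vertex 3.9 2.9 4.5
   vertex 3.5 0.5 3.1
  endloop
 endfacet
 facet normal 0.825 0.531 -0.195
  outer loop
   vertex 3.2 2.7 1.0
   vertex 1.9 4.5 0.4
   vertex 3.9 2.9 4.5
  endloop
 endfacet
 facet normal -0.146 -0.693 -0.706
  outer loop
   vertex 3.2 2.7 1.0
   vertex 3.5 0.5 3.1
   vertex 1.1 0.7 3.4
  endloop
 endfacet
 facet normal -0.374 -0.525 -0.765
  outer loop
   vertex 3.2 2.7 1.0
   vertex 1.1 0.7 3.4
   vertex 1.9 4.5 0.4
  endloop
 endfacet
 facet normal -0.998 -0.060 -0.006
  outer loop
   vertex 0.9 4.0 3.8
   vertex 0.9 4.2 1.9
   vertex 1.1 0.7 3.4
  endloop
 endfacet
 facet normal -0.271 -0.132 0.954
  outer loop
   vertex 0.9 4.0 3.8
   vertex 1.1 0.7 3.4
   vertex 3.9 2.9 4.5
  endloop
 endfacet
 facet normal -0.445 0.890 0.094
  outer loop
   vertex 0.9 4.0 3.8
   vertex 1.9 4.7 1.9
   vertex 0.9 4.2 1.9
  endloop
 endfacet
 facet normal 0.218 0.873 0.436
  outer loop
   vertex 0.9 4.0 3.8
   vertex 3.9 2.9 4.5
   vertex 1.9 4.7 1.9
  endloop
 endfacet
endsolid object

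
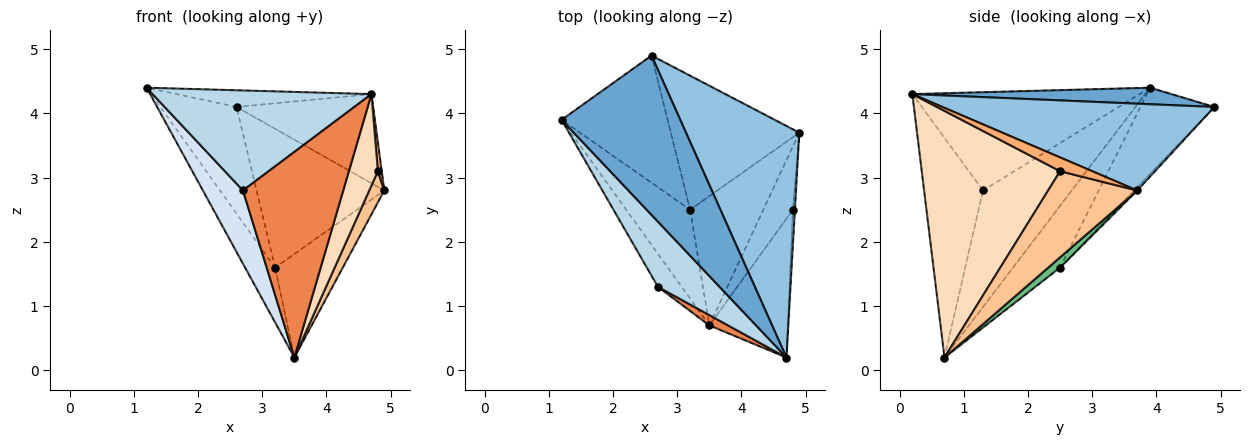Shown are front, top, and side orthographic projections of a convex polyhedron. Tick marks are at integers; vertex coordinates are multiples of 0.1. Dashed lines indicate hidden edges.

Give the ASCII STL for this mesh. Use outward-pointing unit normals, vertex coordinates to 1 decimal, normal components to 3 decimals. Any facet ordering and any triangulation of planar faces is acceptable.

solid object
 facet normal 0.137 0.103 0.985
  outer loop
   vertex 2.6 4.9 4.1
   vertex 1.2 3.9 4.4
   vertex 4.7 0.2 4.3
  endloop
 endfacet
 facet normal 0.582 0.292 0.759
  outer loop
   vertex 2.6 4.9 4.1
   vertex 4.7 0.2 4.3
   vertex 4.9 3.7 2.8
  endloop
 endfacet
 facet normal -0.656 -0.632 0.412
  outer loop
   vertex 2.7 1.3 2.8
   vertex 4.7 0.2 4.3
   vertex 1.2 3.9 4.4
  endloop
 endfacet
 facet normal -0.896 -0.405 -0.182
  outer loop
   vertex 2.7 1.3 2.8
   vertex 1.2 3.9 4.4
   vertex 3.5 0.7 0.2
  endloop
 endfacet
 facet normal -0.506 -0.861 0.043
  outer loop
   vertex 2.7 1.3 2.8
   vertex 3.5 0.7 0.2
   vertex 4.7 0.2 4.3
  endloop
 endfacet
 facet normal 0.983 -0.118 -0.144
  outer loop
   vertex 4.8 2.5 3.1
   vertex 4.9 3.7 2.8
   vertex 4.7 0.2 4.3
  endloop
 endfacet
 facet normal 0.934 -0.158 -0.321
  outer loop
   vertex 4.8 2.5 3.1
   vertex 3.5 0.7 0.2
   vertex 4.9 3.7 2.8
  endloop
 endfacet
 facet normal 0.934 -0.196 -0.297
  outer loop
   vertex 4.8 2.5 3.1
   vertex 4.7 0.2 4.3
   vertex 3.5 0.7 0.2
  endloop
 endfacet
 facet normal 0.109 0.622 -0.776
  outer loop
   vertex 3.2 2.5 1.6
   vertex 4.9 3.7 2.8
   vertex 3.5 0.7 0.2
  endloop
 endfacet
 facet normal -0.017 0.719 -0.695
  outer loop
   vertex 3.2 2.5 1.6
   vertex 2.6 4.9 4.1
   vertex 4.9 3.7 2.8
  endloop
 endfacet
 facet normal -0.636 0.405 -0.657
  outer loop
   vertex 3.2 2.5 1.6
   vertex 3.5 0.7 0.2
   vertex 1.2 3.9 4.4
  endloop
 endfacet
 facet normal -0.529 0.545 -0.650
  outer loop
   vertex 3.2 2.5 1.6
   vertex 1.2 3.9 4.4
   vertex 2.6 4.9 4.1
  endloop
 endfacet
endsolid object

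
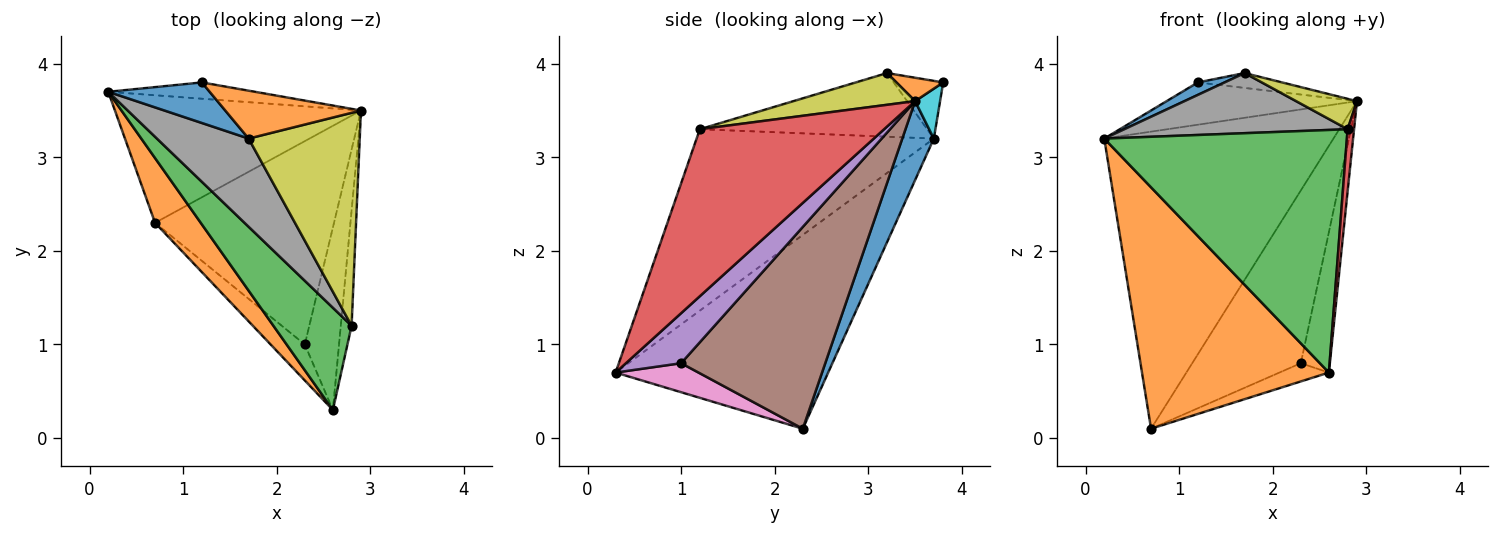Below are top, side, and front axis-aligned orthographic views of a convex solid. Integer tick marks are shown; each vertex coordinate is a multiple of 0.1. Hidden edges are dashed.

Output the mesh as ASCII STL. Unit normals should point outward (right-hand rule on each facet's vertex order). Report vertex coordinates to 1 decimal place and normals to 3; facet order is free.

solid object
 facet normal 0.126 0.912 -0.391
  outer loop
   vertex 0.7 2.3 0.1
   vertex 0.2 3.7 3.2
   vertex 2.9 3.5 3.6
  endloop
 endfacet
 facet normal -0.739 -0.650 0.174
  outer loop
   vertex 0.7 2.3 0.1
   vertex 2.6 0.3 0.7
   vertex 0.2 3.7 3.2
  endloop
 endfacet
 facet normal -0.669 -0.685 0.288
  outer loop
   vertex 2.8 1.2 3.3
   vertex 0.2 3.7 3.2
   vertex 2.6 0.3 0.7
  endloop
 endfacet
 facet normal 0.997 -0.035 -0.065
  outer loop
   vertex 2.8 1.2 3.3
   vertex 2.6 0.3 0.7
   vertex 2.9 3.5 3.6
  endloop
 endfacet
 facet normal 0.757 0.398 -0.518
  outer loop
   vertex 2.3 1.0 0.8
   vertex 2.9 3.5 3.6
   vertex 2.6 0.3 0.7
  endloop
 endfacet
 facet normal 0.652 0.491 -0.578
  outer loop
   vertex 2.3 1.0 0.8
   vertex 0.7 2.3 0.1
   vertex 2.9 3.5 3.6
  endloop
 endfacet
 facet normal 0.604 0.360 -0.711
  outer loop
   vertex 2.3 1.0 0.8
   vertex 2.6 0.3 0.7
   vertex 0.7 2.3 0.1
  endloop
 endfacet
 facet normal -0.497 -0.489 0.717
  outer loop
   vertex 1.7 3.2 3.9
   vertex 0.2 3.7 3.2
   vertex 2.8 1.2 3.3
  endloop
 endfacet
 facet normal 0.272 -0.136 0.953
  outer loop
   vertex 1.7 3.2 3.9
   vertex 2.8 1.2 3.3
   vertex 2.9 3.5 3.6
  endloop
 endfacet
 facet normal 0.121 0.926 -0.357
  outer loop
   vertex 1.2 3.8 3.8
   vertex 2.9 3.5 3.6
   vertex 0.2 3.7 3.2
  endloop
 endfacet
 facet normal -0.478 -0.258 0.840
  outer loop
   vertex 1.2 3.8 3.8
   vertex 0.2 3.7 3.2
   vertex 1.7 3.2 3.9
  endloop
 endfacet
 facet normal 0.162 0.292 0.942
  outer loop
   vertex 1.2 3.8 3.8
   vertex 1.7 3.2 3.9
   vertex 2.9 3.5 3.6
  endloop
 endfacet
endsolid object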